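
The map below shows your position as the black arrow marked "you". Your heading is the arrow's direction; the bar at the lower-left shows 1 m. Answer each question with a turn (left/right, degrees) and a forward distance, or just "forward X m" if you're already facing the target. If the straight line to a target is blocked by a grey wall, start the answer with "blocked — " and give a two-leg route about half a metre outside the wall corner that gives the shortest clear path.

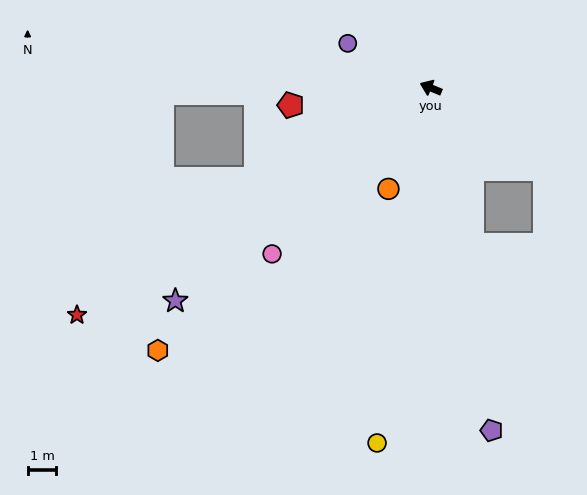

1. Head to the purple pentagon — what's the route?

turn left 123°, forward 12.1 m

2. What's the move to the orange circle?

turn left 90°, forward 3.8 m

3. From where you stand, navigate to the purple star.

turn left 62°, forward 11.5 m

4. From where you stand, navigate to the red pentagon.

turn left 30°, forward 4.9 m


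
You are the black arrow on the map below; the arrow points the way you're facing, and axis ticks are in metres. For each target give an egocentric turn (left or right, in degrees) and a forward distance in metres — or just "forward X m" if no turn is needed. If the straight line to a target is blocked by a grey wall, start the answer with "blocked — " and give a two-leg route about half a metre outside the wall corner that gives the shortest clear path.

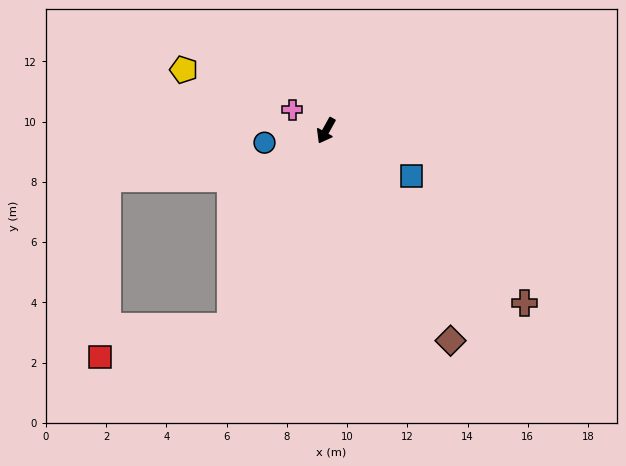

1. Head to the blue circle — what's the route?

turn right 50°, forward 2.1 m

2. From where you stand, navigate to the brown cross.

turn left 78°, forward 8.7 m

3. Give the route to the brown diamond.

turn left 60°, forward 8.1 m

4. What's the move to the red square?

blocked — turn left 3°, forward 7.2 m, then turn right 51°, forward 4.4 m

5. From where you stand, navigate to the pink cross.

turn right 93°, forward 1.3 m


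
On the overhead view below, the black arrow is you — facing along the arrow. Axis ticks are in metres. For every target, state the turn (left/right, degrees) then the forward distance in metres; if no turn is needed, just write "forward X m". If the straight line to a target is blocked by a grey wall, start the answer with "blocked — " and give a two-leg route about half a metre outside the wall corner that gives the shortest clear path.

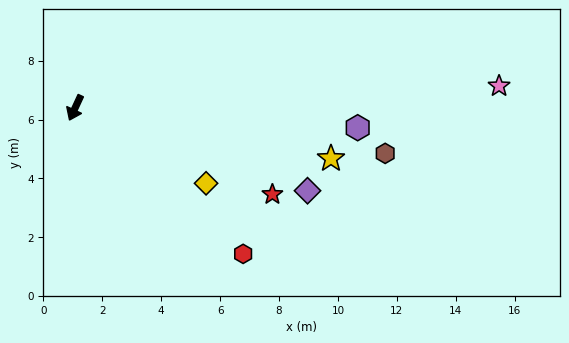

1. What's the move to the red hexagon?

turn left 74°, forward 7.6 m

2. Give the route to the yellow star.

turn left 104°, forward 8.8 m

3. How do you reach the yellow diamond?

turn left 85°, forward 5.1 m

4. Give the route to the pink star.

turn left 118°, forward 14.4 m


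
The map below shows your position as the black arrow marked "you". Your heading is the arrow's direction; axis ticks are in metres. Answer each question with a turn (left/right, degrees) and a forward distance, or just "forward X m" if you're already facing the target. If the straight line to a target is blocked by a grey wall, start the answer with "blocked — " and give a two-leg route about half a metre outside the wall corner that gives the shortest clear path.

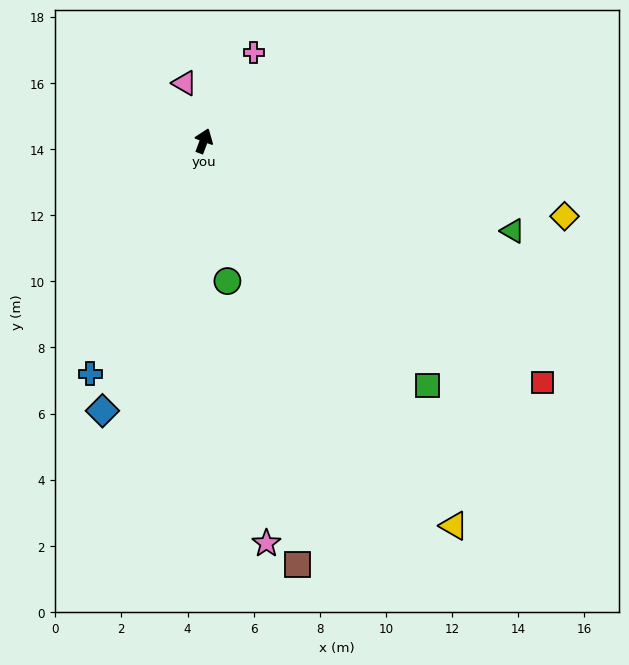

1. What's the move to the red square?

turn right 105°, forward 12.6 m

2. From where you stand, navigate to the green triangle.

turn right 86°, forward 9.7 m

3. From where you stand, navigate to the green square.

turn right 117°, forward 10.0 m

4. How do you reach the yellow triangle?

turn right 126°, forward 13.9 m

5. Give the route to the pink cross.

turn right 9°, forward 3.1 m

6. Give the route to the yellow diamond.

turn right 81°, forward 11.1 m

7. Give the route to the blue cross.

turn left 175°, forward 7.8 m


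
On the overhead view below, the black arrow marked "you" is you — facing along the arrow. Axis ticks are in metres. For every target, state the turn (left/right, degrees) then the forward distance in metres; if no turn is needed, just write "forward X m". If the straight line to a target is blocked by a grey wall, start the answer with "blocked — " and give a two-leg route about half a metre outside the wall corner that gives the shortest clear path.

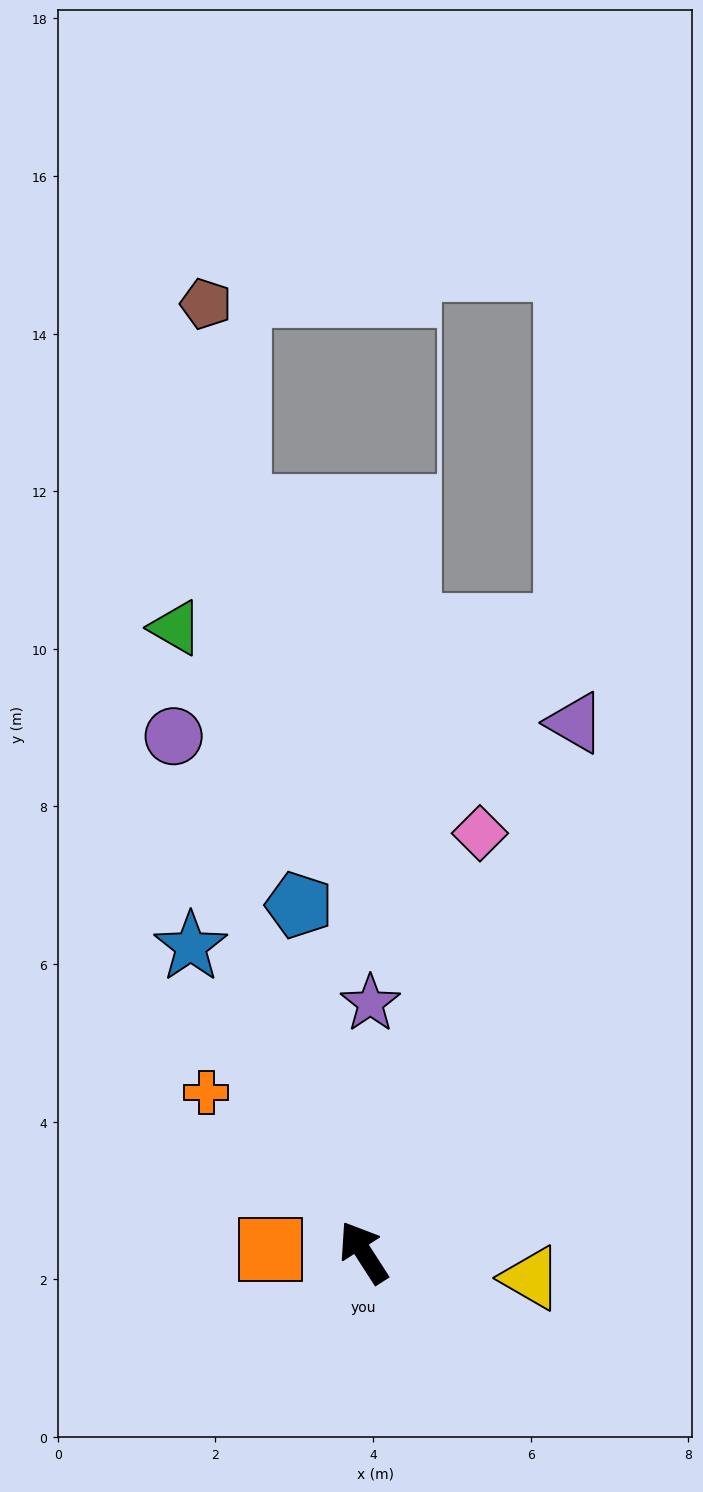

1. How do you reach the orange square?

turn left 56°, forward 1.2 m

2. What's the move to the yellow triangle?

turn right 131°, forward 2.2 m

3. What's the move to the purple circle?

turn right 13°, forward 7.0 m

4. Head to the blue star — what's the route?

turn right 3°, forward 4.5 m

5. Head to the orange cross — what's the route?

turn left 12°, forward 2.8 m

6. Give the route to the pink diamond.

turn right 48°, forward 5.5 m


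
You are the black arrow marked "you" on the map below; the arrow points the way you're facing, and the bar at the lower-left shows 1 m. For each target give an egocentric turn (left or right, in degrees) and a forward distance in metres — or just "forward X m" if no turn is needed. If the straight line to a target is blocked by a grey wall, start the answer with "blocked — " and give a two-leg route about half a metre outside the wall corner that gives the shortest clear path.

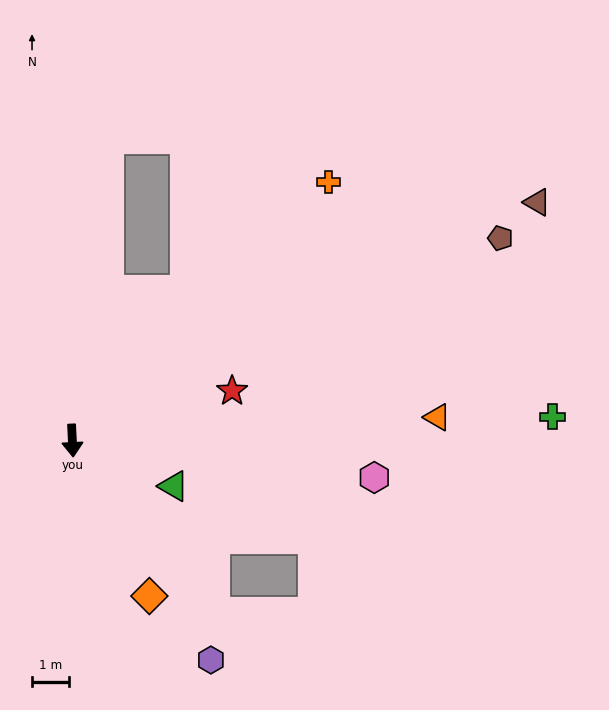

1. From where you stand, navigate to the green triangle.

turn left 63°, forward 3.0 m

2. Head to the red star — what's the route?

turn left 104°, forward 4.5 m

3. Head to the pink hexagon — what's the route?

turn left 80°, forward 8.1 m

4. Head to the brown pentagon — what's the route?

turn left 112°, forward 12.6 m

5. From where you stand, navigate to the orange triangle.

turn left 91°, forward 9.8 m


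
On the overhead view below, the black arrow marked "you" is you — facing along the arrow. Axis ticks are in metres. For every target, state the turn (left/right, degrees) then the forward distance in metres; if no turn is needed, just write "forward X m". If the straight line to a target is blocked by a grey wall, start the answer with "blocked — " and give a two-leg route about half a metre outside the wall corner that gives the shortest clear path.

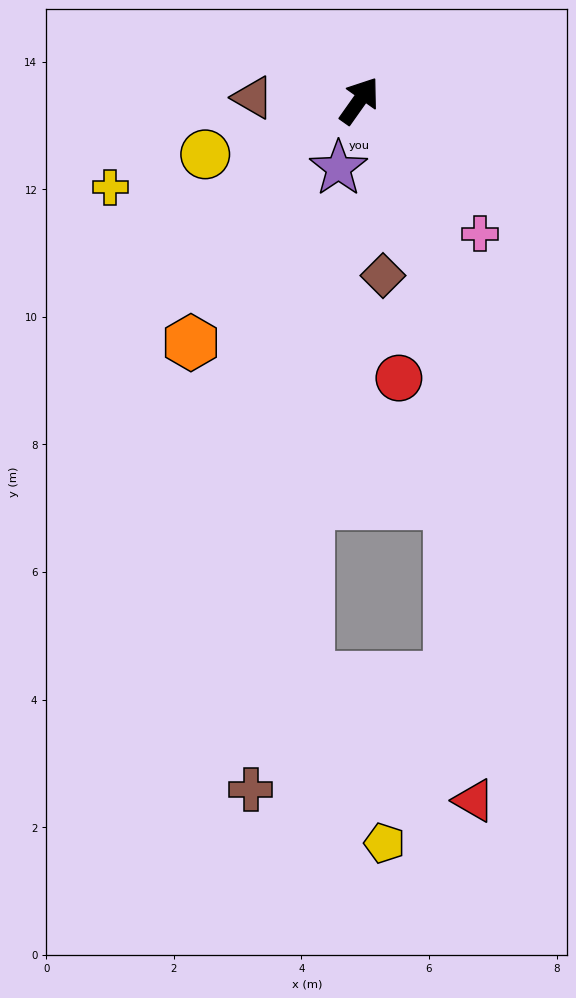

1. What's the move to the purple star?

turn right 162°, forward 1.1 m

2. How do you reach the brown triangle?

turn left 124°, forward 1.7 m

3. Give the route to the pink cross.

turn right 102°, forward 2.8 m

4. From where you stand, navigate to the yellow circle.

turn left 145°, forward 2.6 m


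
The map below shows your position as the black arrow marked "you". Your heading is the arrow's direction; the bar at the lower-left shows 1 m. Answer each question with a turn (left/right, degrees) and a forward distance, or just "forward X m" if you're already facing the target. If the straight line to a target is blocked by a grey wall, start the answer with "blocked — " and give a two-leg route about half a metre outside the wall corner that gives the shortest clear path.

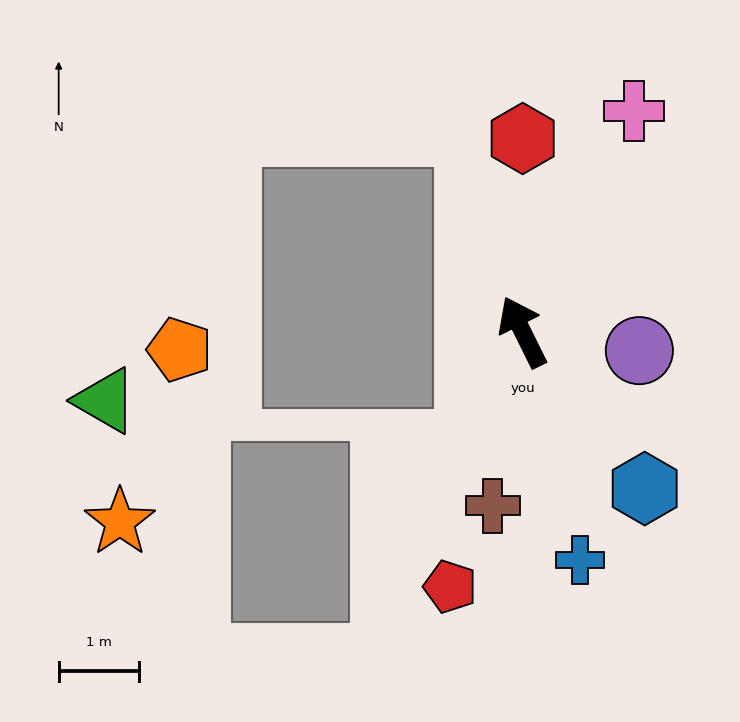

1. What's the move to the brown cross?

turn left 144°, forward 2.2 m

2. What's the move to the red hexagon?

turn right 26°, forward 2.4 m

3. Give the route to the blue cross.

turn left 168°, forward 2.9 m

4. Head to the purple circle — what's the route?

turn right 126°, forward 1.5 m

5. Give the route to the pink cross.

turn right 53°, forward 3.1 m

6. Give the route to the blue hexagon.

turn right 168°, forward 2.5 m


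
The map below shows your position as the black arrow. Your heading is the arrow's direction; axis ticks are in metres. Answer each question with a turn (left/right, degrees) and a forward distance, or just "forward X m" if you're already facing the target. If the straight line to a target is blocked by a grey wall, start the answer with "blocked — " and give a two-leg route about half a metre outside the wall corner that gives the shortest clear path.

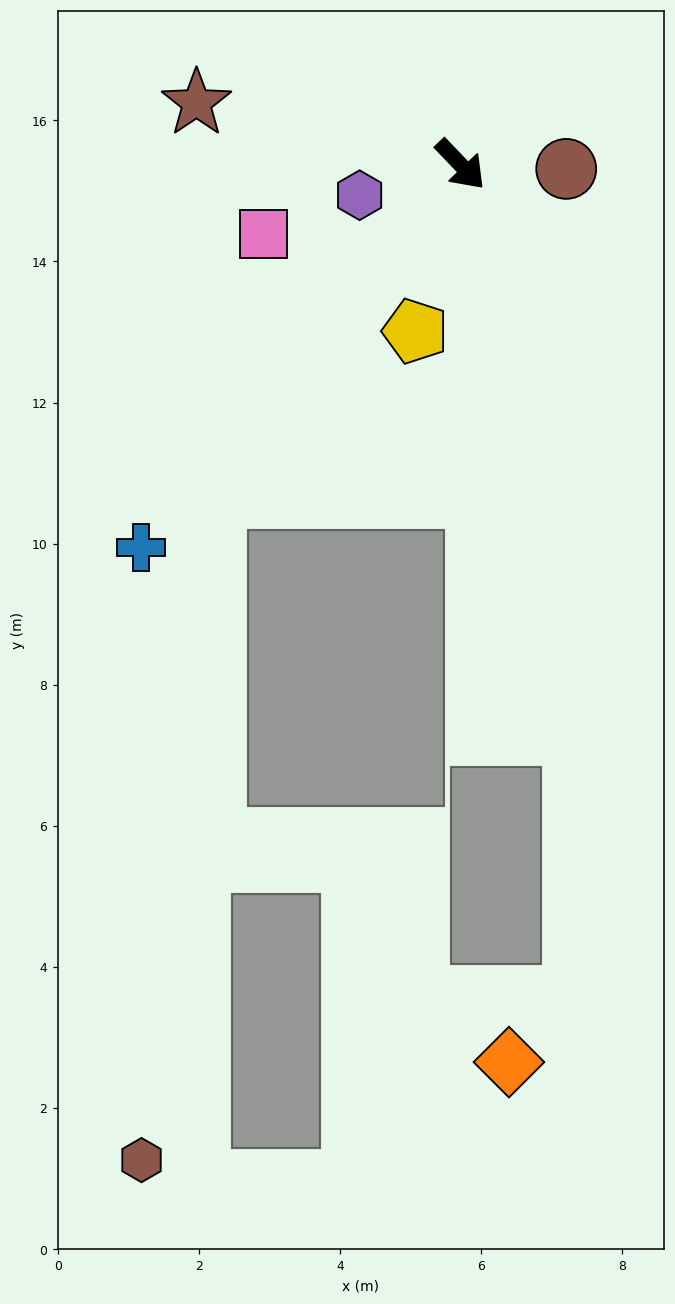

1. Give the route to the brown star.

turn right 147°, forward 3.8 m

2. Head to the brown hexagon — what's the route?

blocked — turn right 80°, forward 5.9 m, then turn left 30°, forward 9.4 m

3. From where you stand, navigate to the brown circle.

turn left 44°, forward 1.5 m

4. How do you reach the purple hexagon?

turn right 117°, forward 1.5 m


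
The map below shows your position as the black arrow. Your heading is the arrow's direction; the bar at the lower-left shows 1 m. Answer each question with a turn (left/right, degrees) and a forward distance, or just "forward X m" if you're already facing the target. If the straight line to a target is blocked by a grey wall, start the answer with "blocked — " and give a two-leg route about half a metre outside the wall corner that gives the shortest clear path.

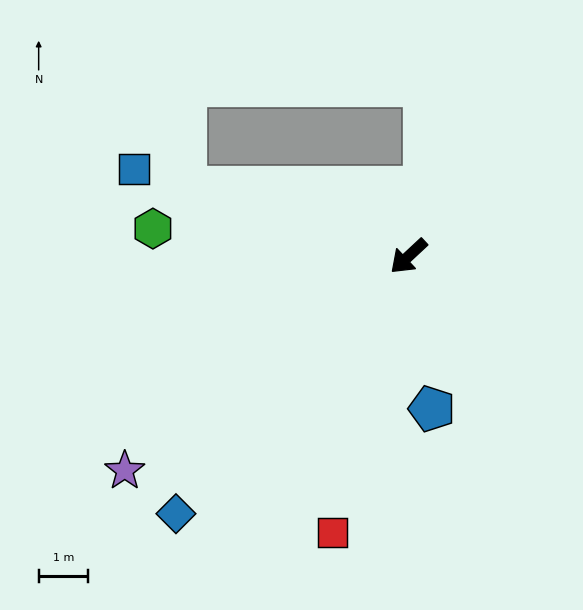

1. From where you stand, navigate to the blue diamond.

turn left 5°, forward 7.0 m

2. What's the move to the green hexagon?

turn right 49°, forward 5.2 m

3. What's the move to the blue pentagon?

turn left 56°, forward 3.1 m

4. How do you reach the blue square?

turn right 61°, forward 5.8 m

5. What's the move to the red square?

turn left 32°, forward 5.8 m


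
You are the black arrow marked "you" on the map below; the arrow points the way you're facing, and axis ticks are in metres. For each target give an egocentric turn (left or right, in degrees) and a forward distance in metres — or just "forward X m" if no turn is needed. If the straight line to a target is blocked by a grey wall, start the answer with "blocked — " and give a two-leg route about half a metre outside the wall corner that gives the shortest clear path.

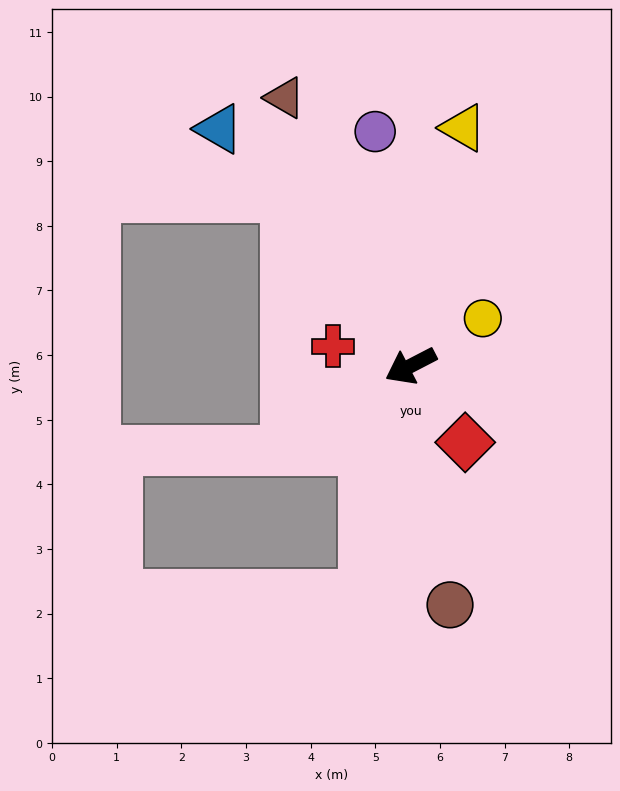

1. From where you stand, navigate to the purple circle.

turn right 109°, forward 3.7 m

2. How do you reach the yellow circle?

turn right 174°, forward 1.3 m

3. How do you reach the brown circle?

turn left 72°, forward 3.7 m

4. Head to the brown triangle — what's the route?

turn right 92°, forward 4.6 m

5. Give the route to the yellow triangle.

turn right 130°, forward 3.8 m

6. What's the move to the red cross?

turn right 41°, forward 1.2 m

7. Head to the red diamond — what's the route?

turn left 98°, forward 1.5 m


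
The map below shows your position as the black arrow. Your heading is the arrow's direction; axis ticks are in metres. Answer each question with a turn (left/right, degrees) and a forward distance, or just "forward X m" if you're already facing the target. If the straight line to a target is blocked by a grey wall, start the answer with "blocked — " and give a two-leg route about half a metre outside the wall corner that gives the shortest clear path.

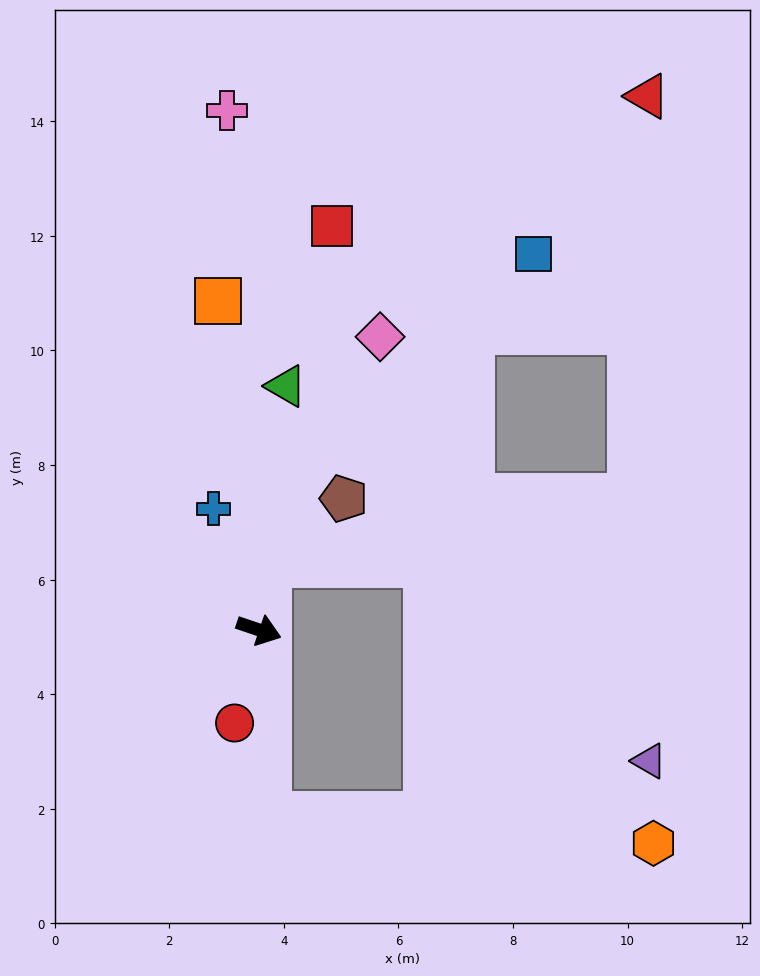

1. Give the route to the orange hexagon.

blocked — turn right 69°, forward 3.2 m, then turn left 84°, forward 6.8 m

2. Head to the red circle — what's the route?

turn right 86°, forward 1.7 m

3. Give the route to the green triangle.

turn left 102°, forward 4.3 m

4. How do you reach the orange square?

turn left 116°, forward 5.8 m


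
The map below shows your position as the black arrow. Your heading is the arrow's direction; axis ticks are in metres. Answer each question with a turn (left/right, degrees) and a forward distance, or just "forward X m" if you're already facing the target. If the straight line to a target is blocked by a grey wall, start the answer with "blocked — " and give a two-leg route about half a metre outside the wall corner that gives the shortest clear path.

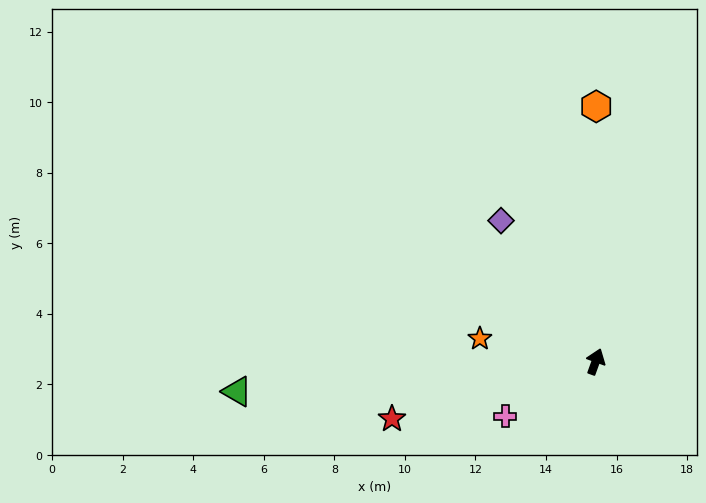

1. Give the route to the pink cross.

turn left 141°, forward 3.0 m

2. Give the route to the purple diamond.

turn left 54°, forward 4.8 m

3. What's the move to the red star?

turn left 126°, forward 6.0 m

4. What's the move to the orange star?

turn left 99°, forward 3.3 m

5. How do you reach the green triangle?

turn left 115°, forward 10.2 m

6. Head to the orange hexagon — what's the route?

turn left 20°, forward 7.2 m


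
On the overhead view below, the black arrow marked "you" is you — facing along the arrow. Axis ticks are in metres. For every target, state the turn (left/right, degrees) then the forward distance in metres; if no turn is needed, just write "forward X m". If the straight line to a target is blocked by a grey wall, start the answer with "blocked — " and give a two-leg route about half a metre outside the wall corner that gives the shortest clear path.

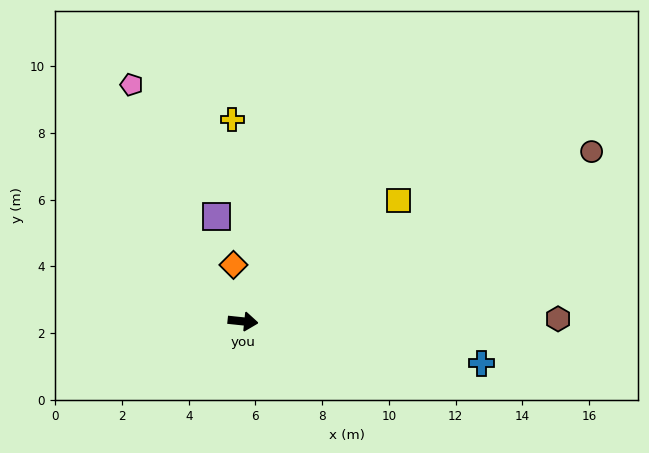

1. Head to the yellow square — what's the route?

turn left 44°, forward 5.9 m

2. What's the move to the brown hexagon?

turn left 6°, forward 9.4 m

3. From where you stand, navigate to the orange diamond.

turn left 106°, forward 1.7 m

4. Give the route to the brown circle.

turn left 32°, forward 11.6 m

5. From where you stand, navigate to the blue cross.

turn right 4°, forward 7.3 m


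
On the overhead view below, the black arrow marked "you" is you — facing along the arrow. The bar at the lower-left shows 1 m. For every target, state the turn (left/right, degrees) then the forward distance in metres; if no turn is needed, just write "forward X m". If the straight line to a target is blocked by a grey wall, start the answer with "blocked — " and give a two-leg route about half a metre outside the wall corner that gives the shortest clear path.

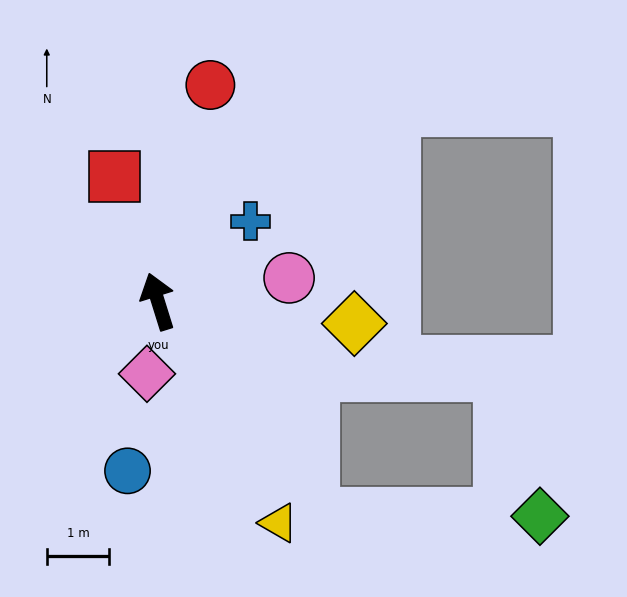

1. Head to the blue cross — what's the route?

turn right 66°, forward 2.0 m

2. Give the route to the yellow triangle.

turn right 169°, forward 4.1 m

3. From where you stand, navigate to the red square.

forward 2.1 m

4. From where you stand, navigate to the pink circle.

turn right 97°, forward 2.1 m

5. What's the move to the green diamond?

blocked — turn right 161°, forward 4.2 m, then turn left 53°, forward 3.6 m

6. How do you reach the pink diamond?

turn left 154°, forward 1.2 m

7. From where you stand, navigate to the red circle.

turn right 31°, forward 3.6 m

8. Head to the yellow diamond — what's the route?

turn right 114°, forward 3.2 m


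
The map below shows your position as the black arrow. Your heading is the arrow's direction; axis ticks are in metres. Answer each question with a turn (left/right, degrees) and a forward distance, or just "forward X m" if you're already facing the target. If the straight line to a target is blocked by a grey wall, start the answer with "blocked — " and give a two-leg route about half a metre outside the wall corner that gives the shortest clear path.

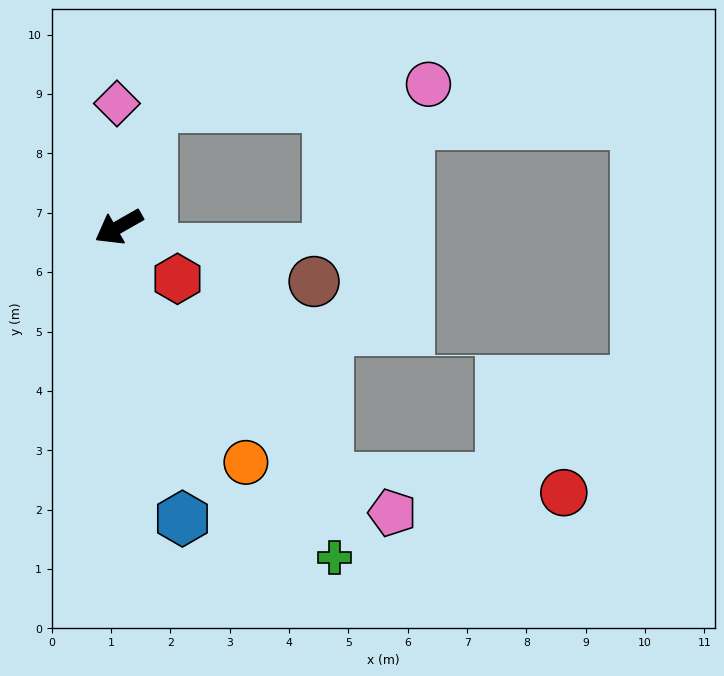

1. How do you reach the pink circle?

blocked — turn right 135°, forward 2.1 m, then turn right 70°, forward 4.7 m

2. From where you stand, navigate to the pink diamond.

turn right 119°, forward 2.1 m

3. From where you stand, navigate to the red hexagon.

turn left 109°, forward 1.3 m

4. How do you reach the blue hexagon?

turn left 73°, forward 5.0 m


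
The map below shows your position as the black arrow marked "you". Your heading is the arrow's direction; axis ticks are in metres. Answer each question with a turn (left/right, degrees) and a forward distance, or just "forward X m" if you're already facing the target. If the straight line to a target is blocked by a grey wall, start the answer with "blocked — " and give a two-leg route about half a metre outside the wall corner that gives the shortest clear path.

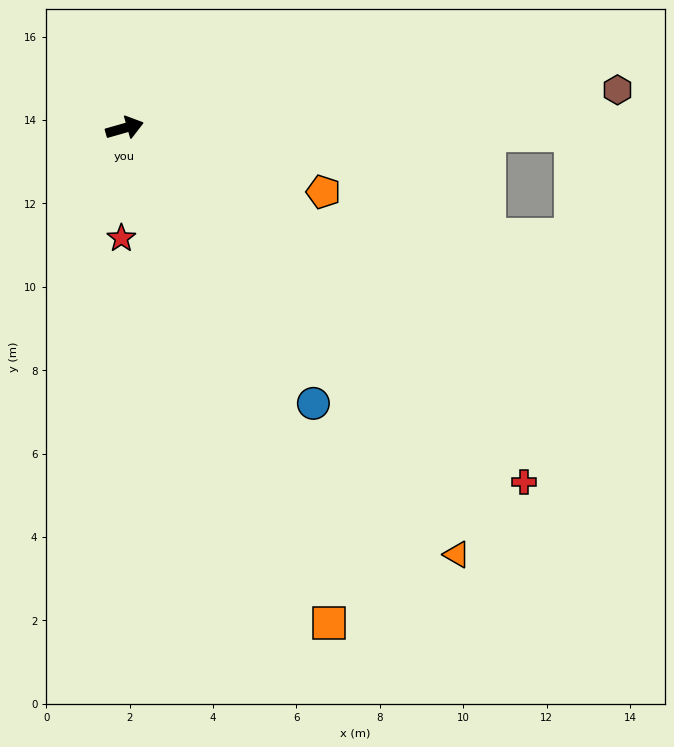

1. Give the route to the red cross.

turn right 57°, forward 12.8 m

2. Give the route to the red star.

turn right 108°, forward 2.6 m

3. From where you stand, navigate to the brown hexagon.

turn right 11°, forward 11.9 m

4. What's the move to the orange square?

turn right 83°, forward 12.8 m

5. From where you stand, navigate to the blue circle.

turn right 71°, forward 8.0 m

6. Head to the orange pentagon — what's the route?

turn right 34°, forward 5.0 m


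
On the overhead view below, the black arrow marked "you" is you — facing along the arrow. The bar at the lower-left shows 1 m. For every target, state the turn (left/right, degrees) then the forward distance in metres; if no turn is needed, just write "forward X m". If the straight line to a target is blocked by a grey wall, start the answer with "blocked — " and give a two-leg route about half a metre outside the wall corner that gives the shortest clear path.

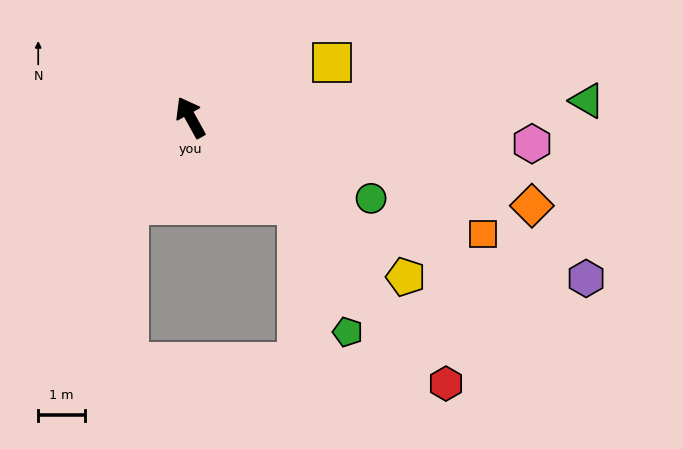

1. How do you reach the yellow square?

turn right 98°, forward 3.2 m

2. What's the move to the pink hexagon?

turn right 123°, forward 7.3 m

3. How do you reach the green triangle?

turn right 117°, forward 8.5 m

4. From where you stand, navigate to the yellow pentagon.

turn right 156°, forward 5.7 m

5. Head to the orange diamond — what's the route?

turn right 133°, forward 7.5 m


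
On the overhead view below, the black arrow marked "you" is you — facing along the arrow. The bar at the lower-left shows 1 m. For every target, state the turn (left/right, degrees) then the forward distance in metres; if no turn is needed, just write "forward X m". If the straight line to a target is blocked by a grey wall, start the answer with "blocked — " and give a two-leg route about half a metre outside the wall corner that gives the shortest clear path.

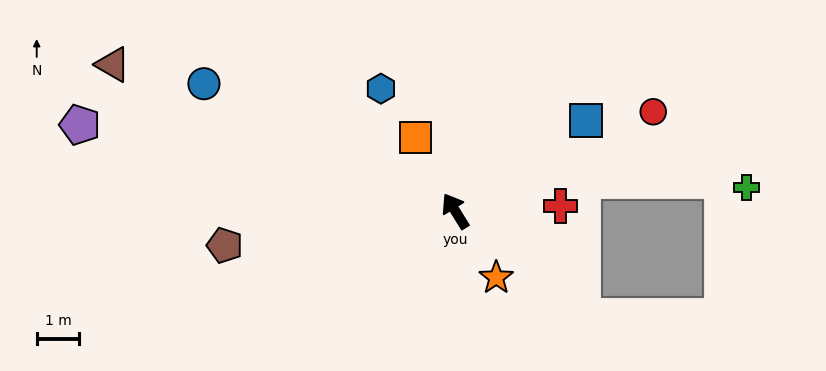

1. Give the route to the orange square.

turn right 3°, forward 2.0 m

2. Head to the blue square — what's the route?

turn right 87°, forward 3.7 m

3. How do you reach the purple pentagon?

turn left 45°, forward 9.0 m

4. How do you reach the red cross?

turn right 119°, forward 2.5 m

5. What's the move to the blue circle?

turn left 31°, forward 6.6 m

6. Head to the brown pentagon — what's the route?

turn left 67°, forward 5.5 m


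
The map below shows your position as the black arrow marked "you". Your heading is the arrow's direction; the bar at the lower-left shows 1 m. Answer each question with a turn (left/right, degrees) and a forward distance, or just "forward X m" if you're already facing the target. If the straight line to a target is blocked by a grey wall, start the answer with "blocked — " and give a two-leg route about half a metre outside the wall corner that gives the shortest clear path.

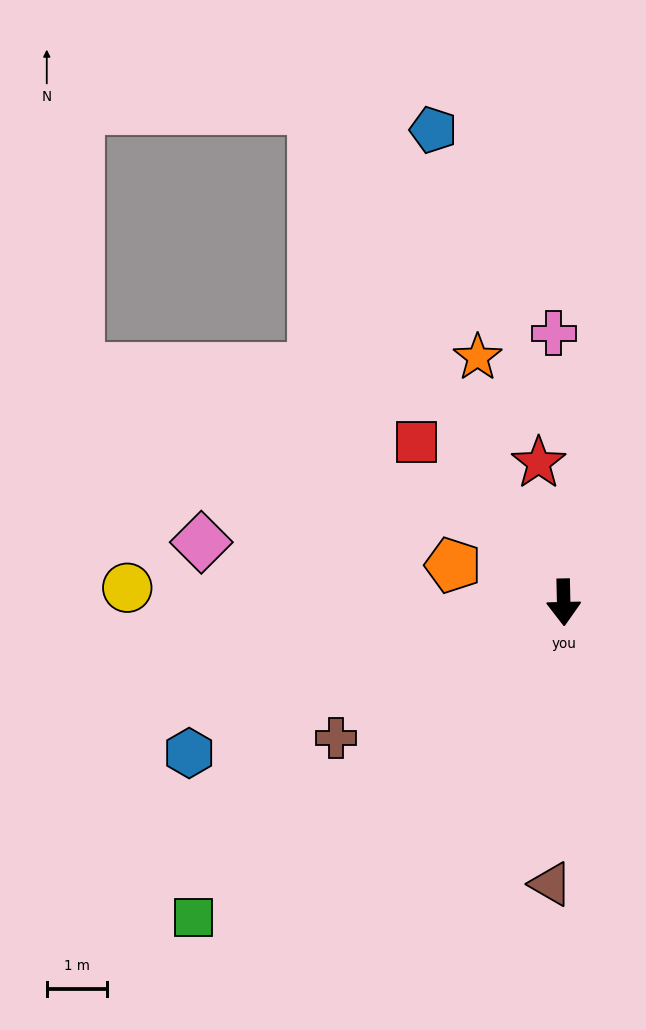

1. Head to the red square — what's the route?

turn right 139°, forward 3.6 m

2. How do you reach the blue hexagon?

turn right 69°, forward 6.7 m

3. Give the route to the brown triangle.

turn right 4°, forward 4.7 m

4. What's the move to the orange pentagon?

turn right 110°, forward 1.9 m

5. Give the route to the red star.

turn right 171°, forward 2.4 m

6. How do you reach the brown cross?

turn right 60°, forward 4.4 m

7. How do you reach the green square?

turn right 51°, forward 8.1 m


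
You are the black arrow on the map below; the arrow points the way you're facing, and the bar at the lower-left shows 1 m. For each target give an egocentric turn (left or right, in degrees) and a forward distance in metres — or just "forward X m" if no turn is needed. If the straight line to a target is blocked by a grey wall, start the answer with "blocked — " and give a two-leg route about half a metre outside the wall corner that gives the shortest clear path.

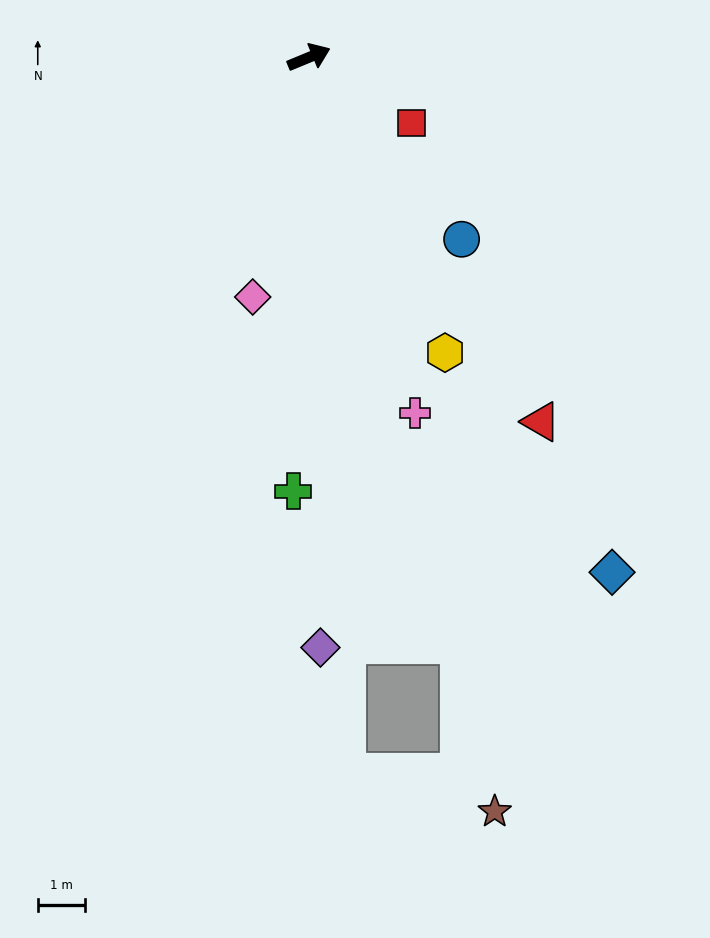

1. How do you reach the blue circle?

turn right 72°, forward 5.0 m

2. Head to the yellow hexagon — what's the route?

turn right 88°, forward 6.9 m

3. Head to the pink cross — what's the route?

turn right 96°, forward 7.9 m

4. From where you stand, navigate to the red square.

turn right 55°, forward 2.6 m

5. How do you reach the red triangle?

turn right 80°, forward 9.2 m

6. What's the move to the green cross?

turn right 115°, forward 9.2 m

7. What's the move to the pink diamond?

turn right 126°, forward 5.2 m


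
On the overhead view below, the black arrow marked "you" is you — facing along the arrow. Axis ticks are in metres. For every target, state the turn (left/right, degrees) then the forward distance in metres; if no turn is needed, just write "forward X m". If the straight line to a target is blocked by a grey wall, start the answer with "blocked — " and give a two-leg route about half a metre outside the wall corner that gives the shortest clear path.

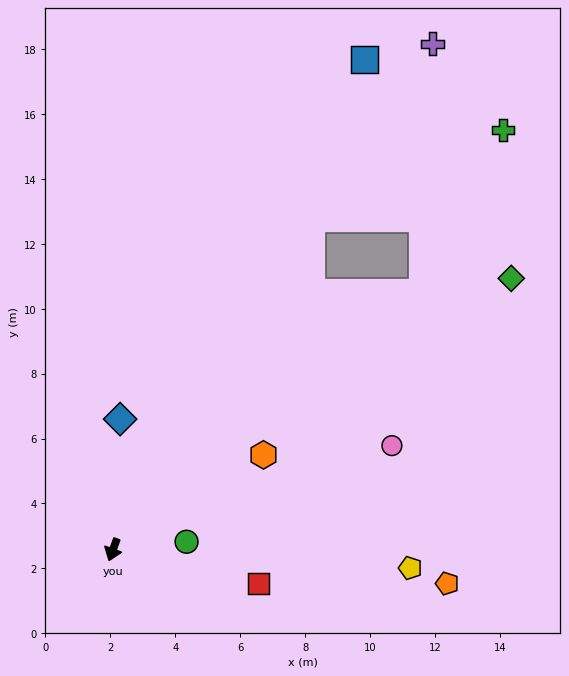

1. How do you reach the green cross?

blocked — turn left 150°, forward 12.4 m, then turn left 23°, forward 5.6 m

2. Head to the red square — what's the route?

turn left 97°, forward 4.6 m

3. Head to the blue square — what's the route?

turn left 173°, forward 17.0 m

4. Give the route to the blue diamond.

turn right 163°, forward 4.0 m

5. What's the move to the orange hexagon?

turn left 142°, forward 5.5 m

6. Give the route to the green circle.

turn left 116°, forward 2.3 m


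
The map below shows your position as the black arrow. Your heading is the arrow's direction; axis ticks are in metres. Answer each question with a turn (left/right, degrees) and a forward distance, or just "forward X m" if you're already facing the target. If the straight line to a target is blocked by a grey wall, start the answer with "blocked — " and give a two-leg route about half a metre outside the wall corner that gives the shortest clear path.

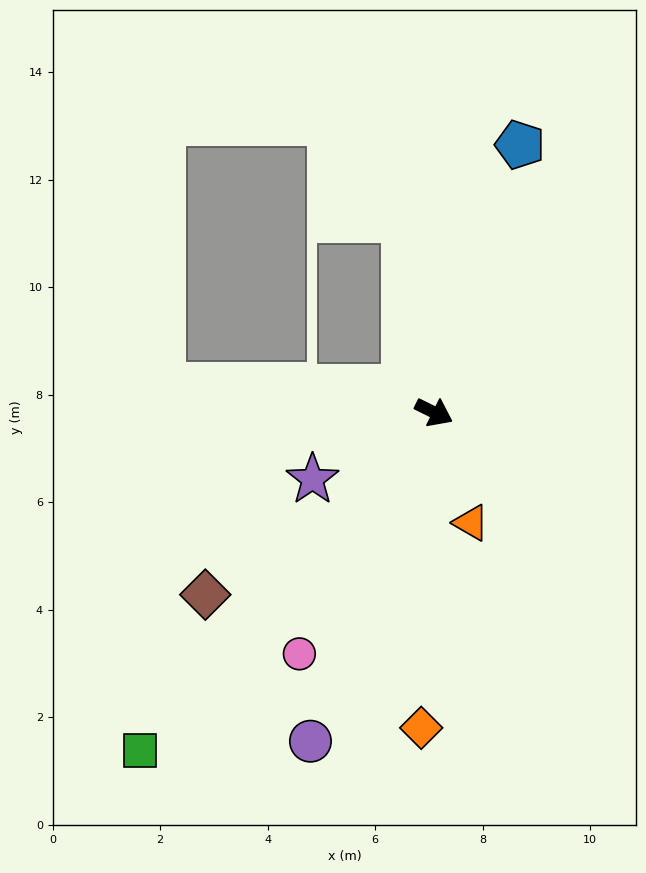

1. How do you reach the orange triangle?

turn right 45°, forward 2.2 m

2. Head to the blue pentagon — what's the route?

turn left 99°, forward 5.2 m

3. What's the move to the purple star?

turn right 125°, forward 2.6 m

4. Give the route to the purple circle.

turn right 84°, forward 6.5 m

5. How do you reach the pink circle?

turn right 93°, forward 5.1 m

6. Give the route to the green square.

turn right 105°, forward 8.3 m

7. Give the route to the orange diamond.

turn right 66°, forward 5.9 m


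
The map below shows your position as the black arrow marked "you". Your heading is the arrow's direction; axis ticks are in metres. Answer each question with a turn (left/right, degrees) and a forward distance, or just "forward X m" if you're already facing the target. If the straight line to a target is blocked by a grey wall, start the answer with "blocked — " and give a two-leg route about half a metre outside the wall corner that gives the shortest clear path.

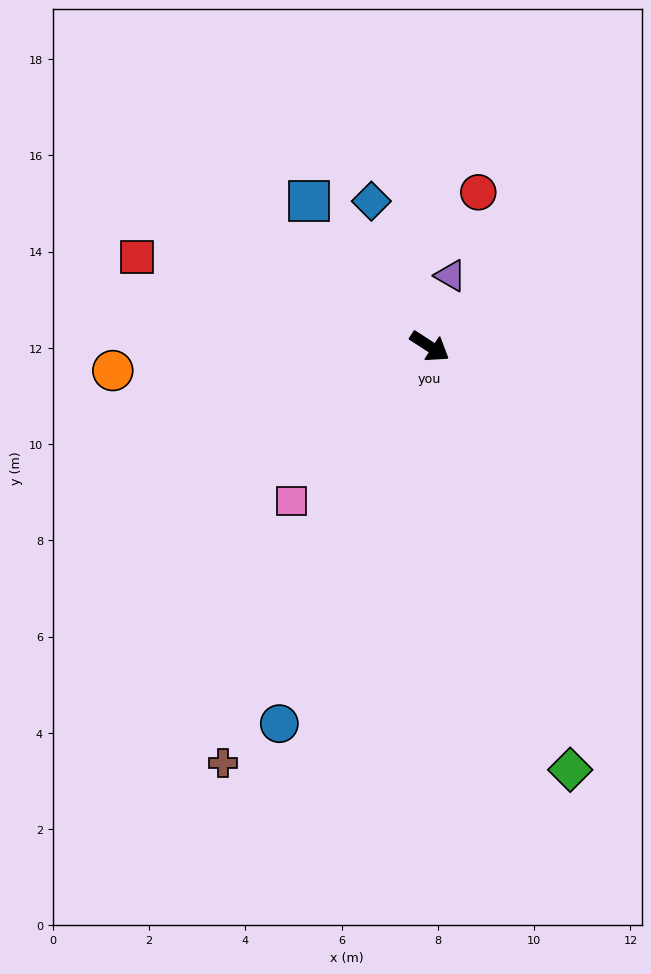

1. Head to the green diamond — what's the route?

turn right 39°, forward 9.3 m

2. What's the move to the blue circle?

turn right 79°, forward 8.4 m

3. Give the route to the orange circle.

turn right 143°, forward 6.6 m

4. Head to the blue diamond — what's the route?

turn left 145°, forward 3.3 m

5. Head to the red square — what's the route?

turn right 164°, forward 6.4 m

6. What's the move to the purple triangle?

turn left 107°, forward 1.5 m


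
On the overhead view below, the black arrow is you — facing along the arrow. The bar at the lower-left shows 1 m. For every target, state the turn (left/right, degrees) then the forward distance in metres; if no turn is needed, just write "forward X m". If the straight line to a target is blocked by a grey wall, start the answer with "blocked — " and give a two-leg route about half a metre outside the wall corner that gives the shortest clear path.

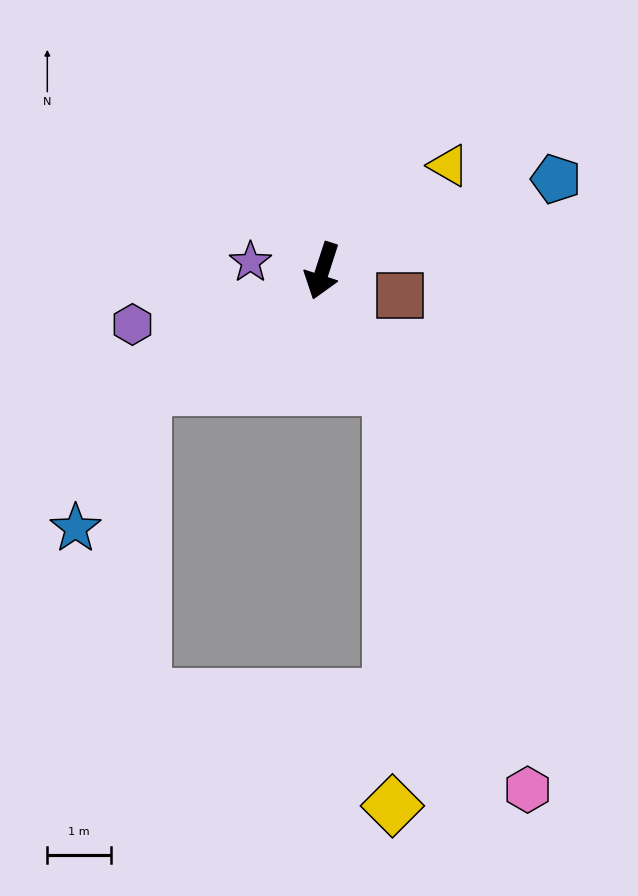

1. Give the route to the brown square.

turn left 90°, forward 1.3 m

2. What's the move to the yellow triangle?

turn left 148°, forward 2.6 m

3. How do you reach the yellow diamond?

blocked — turn left 48°, forward 2.1 m, then turn right 30°, forward 6.6 m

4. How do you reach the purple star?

turn right 79°, forward 1.1 m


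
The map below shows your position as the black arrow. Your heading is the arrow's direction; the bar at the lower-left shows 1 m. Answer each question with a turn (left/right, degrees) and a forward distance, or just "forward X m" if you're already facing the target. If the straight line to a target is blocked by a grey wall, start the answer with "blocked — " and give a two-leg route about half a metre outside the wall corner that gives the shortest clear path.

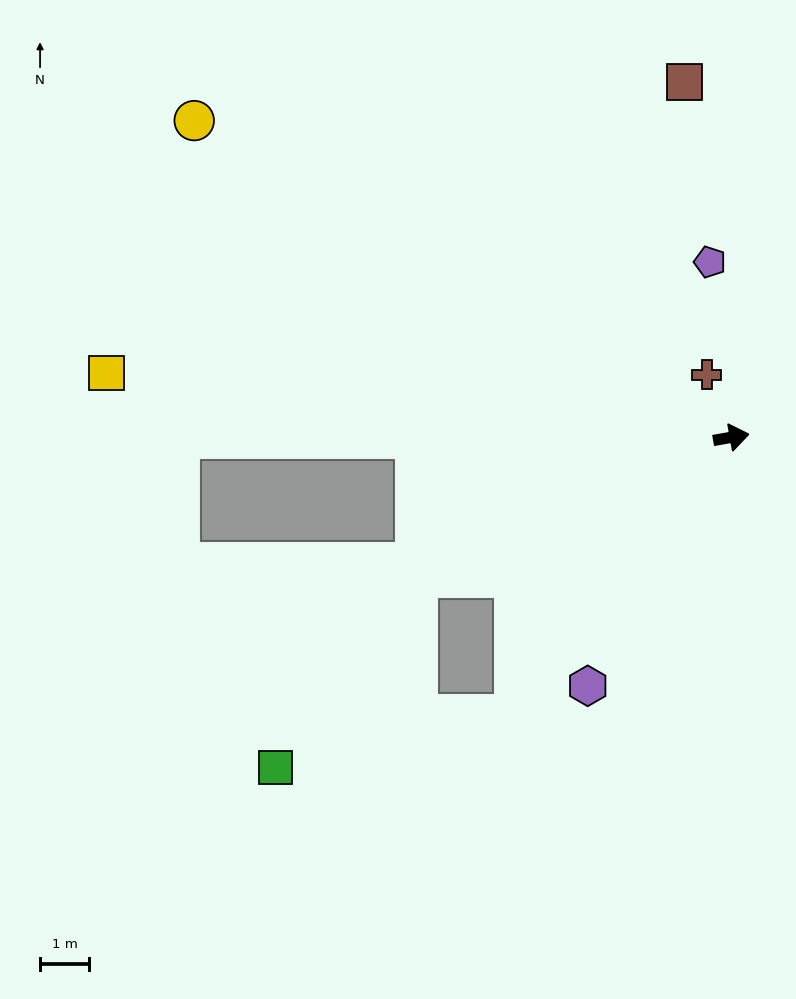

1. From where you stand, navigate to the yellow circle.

turn left 139°, forward 12.7 m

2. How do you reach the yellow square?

turn left 164°, forward 12.8 m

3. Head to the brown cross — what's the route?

turn left 101°, forward 1.4 m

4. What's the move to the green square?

blocked — turn right 166°, forward 7.0 m, then turn left 29°, forward 4.8 m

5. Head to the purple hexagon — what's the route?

turn right 130°, forward 5.9 m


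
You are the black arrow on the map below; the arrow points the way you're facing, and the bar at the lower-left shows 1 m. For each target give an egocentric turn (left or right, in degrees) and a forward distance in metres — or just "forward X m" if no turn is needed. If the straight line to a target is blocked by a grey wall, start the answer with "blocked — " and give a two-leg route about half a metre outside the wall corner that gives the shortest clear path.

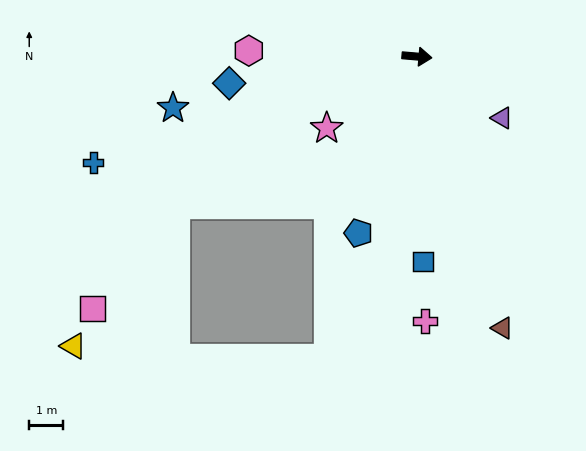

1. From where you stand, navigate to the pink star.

turn right 137°, forward 3.4 m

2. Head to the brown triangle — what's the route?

turn right 68°, forward 8.4 m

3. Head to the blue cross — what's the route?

turn right 157°, forward 10.0 m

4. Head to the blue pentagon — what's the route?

turn right 103°, forward 5.5 m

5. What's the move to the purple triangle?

turn right 31°, forward 3.1 m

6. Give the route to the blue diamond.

turn right 167°, forward 5.6 m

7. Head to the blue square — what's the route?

turn right 83°, forward 6.0 m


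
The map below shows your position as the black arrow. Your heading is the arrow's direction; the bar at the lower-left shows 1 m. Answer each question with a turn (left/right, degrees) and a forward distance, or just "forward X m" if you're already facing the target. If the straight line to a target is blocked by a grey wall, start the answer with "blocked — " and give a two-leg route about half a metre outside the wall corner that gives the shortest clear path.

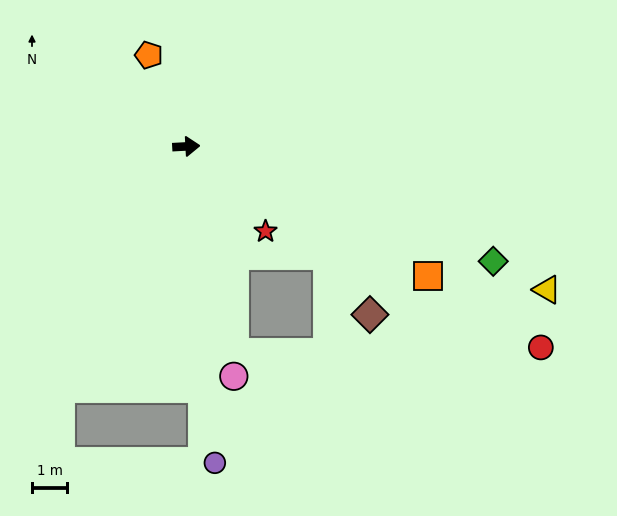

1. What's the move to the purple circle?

turn right 88°, forward 9.0 m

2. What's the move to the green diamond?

turn right 24°, forward 9.3 m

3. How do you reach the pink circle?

turn right 81°, forward 6.6 m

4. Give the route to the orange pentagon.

turn left 109°, forward 2.8 m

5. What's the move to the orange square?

turn right 31°, forward 7.8 m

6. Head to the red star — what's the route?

turn right 50°, forward 3.3 m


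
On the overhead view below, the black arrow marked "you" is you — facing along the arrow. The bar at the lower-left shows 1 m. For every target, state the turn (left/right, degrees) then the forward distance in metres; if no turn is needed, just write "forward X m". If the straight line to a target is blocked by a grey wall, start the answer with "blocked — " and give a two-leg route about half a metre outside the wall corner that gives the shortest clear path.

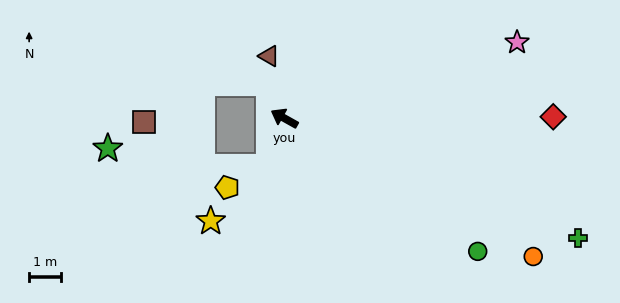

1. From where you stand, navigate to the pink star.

turn right 133°, forward 7.7 m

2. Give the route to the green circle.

turn left 175°, forward 7.4 m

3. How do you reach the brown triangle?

turn right 47°, forward 2.0 m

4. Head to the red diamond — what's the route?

turn right 150°, forward 8.5 m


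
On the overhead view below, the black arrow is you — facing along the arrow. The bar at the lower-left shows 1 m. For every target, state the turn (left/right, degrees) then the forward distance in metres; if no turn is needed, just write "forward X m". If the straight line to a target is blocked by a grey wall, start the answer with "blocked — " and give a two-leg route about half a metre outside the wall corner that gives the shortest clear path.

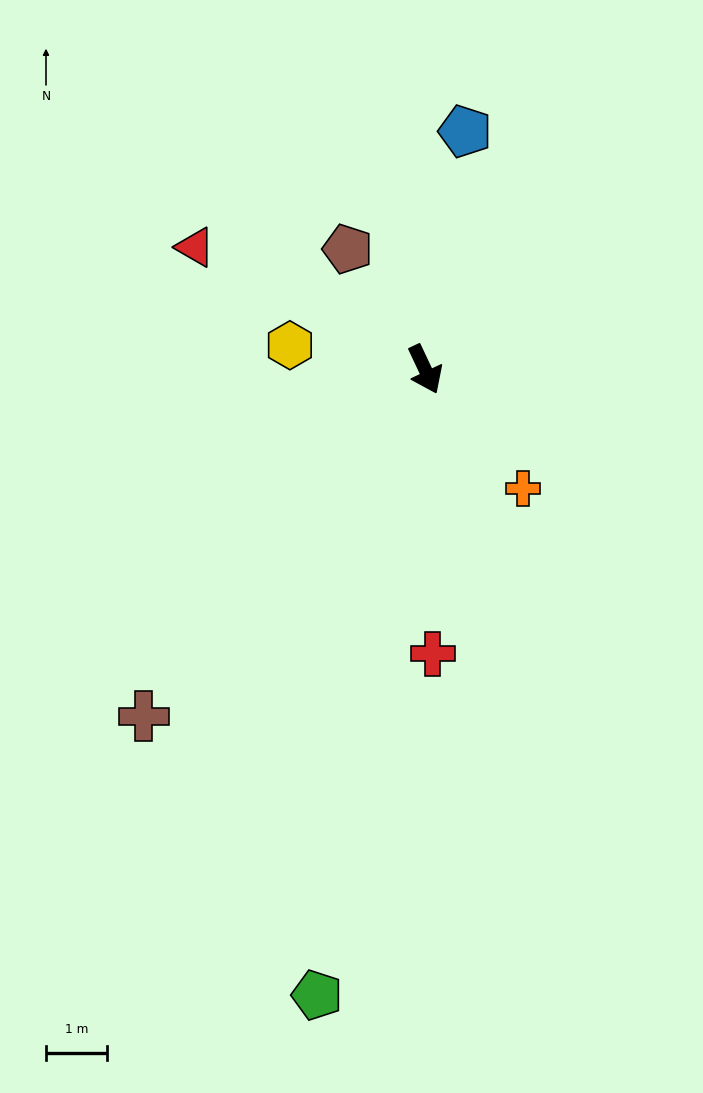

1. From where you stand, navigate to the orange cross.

turn left 14°, forward 2.5 m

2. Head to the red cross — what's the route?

turn right 24°, forward 4.7 m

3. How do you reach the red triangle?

turn right 143°, forward 4.3 m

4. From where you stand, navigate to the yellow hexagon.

turn right 125°, forward 2.3 m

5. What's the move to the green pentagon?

turn right 35°, forward 10.5 m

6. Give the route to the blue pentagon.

turn left 145°, forward 4.0 m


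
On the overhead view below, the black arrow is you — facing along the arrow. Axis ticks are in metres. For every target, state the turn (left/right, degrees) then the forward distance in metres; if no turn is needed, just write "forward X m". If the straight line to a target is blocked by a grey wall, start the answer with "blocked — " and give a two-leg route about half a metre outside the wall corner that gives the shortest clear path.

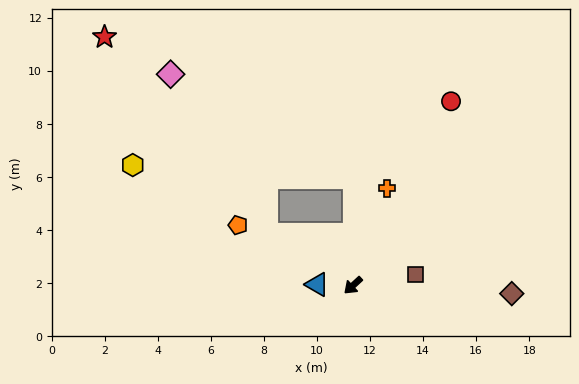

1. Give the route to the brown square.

turn left 147°, forward 2.4 m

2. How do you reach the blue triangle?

turn right 44°, forward 1.4 m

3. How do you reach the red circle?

turn right 161°, forward 7.9 m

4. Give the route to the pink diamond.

blocked — turn right 133°, forward 4.0 m, then turn left 61°, forward 8.0 m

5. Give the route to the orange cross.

turn right 152°, forward 3.9 m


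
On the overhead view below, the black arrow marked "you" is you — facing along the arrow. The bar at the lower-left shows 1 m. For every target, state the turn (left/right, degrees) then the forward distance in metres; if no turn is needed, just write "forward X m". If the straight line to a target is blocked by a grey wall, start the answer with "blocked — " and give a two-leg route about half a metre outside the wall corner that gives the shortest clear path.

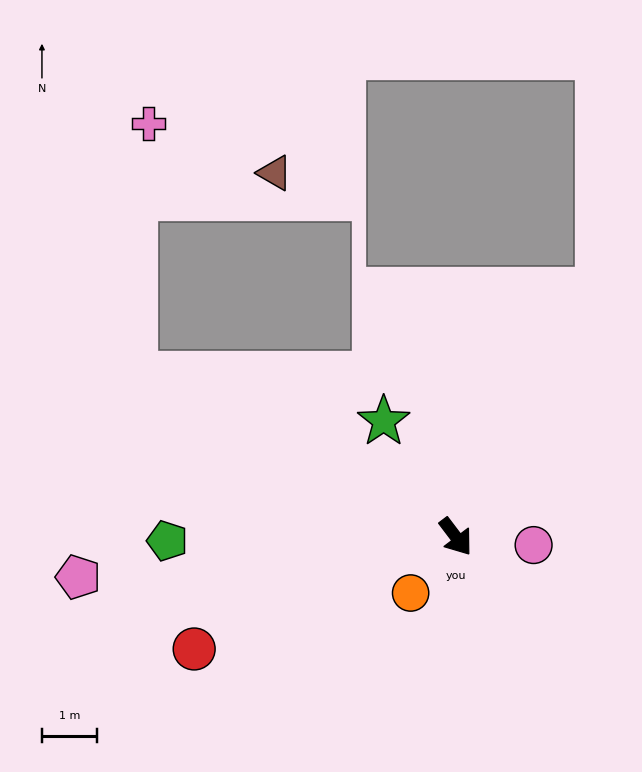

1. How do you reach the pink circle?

turn left 47°, forward 1.4 m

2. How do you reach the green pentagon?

turn right 126°, forward 5.2 m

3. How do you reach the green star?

turn left 175°, forward 2.5 m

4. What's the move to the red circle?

turn right 104°, forward 5.2 m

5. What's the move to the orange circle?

turn right 76°, forward 1.3 m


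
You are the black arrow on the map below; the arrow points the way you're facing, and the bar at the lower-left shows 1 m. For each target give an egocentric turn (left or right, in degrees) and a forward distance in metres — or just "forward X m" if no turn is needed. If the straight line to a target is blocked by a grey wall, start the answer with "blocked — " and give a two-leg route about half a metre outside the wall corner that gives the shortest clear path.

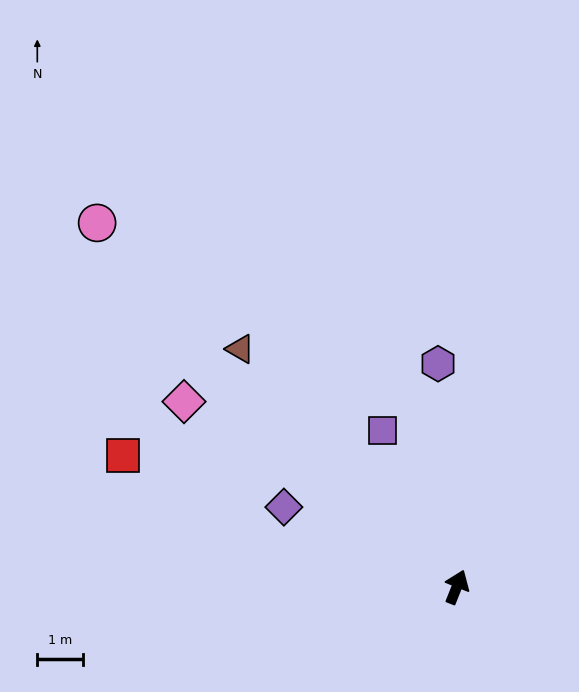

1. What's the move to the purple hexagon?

turn left 26°, forward 4.9 m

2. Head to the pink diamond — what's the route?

turn left 78°, forward 7.3 m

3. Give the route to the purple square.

turn left 47°, forward 3.8 m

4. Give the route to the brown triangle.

turn left 64°, forward 7.1 m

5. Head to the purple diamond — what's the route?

turn left 87°, forward 4.2 m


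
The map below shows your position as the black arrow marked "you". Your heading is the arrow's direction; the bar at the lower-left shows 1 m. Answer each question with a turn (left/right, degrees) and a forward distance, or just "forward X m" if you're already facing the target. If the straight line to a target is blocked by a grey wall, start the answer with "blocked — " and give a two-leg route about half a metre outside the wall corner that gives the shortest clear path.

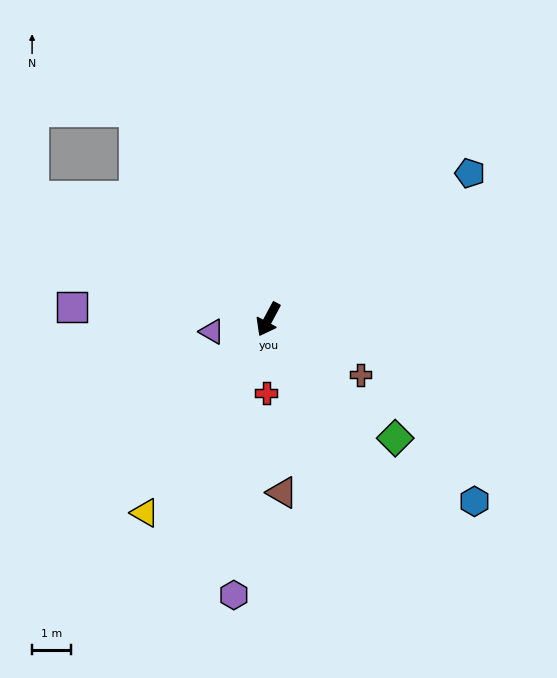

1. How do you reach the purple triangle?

turn right 50°, forward 1.5 m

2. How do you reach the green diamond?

turn left 75°, forward 4.5 m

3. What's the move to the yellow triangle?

turn right 4°, forward 5.9 m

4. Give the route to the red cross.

turn left 27°, forward 1.9 m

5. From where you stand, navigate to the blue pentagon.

turn left 154°, forward 6.4 m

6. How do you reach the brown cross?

turn left 87°, forward 2.8 m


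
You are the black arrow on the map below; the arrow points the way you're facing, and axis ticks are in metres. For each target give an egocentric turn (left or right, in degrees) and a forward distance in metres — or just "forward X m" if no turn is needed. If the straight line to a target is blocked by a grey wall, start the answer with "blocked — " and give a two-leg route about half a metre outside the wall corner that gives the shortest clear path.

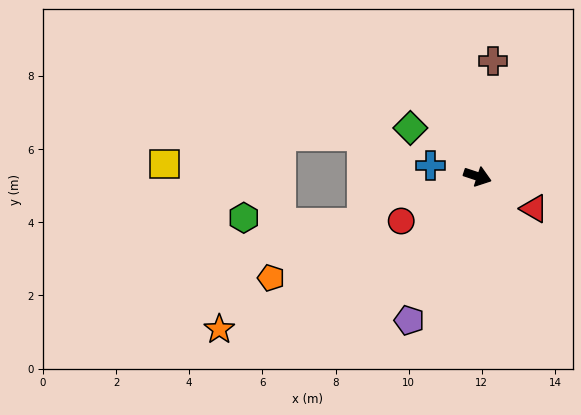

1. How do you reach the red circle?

turn right 131°, forward 2.4 m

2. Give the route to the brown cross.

turn left 101°, forward 3.2 m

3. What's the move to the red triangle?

turn right 11°, forward 1.8 m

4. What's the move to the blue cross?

turn right 175°, forward 1.3 m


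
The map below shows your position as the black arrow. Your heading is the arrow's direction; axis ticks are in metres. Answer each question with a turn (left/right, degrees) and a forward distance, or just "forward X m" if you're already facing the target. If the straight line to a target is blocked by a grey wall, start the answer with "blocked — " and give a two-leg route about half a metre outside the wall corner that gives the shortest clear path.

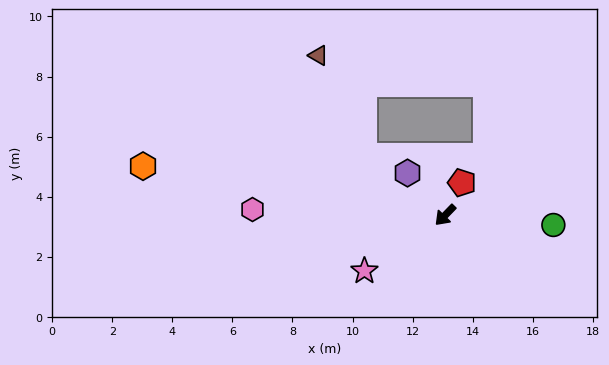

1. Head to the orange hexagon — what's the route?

turn right 55°, forward 10.2 m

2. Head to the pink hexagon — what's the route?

turn right 48°, forward 6.4 m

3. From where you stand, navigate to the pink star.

turn right 11°, forward 3.3 m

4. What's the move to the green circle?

turn left 129°, forward 3.6 m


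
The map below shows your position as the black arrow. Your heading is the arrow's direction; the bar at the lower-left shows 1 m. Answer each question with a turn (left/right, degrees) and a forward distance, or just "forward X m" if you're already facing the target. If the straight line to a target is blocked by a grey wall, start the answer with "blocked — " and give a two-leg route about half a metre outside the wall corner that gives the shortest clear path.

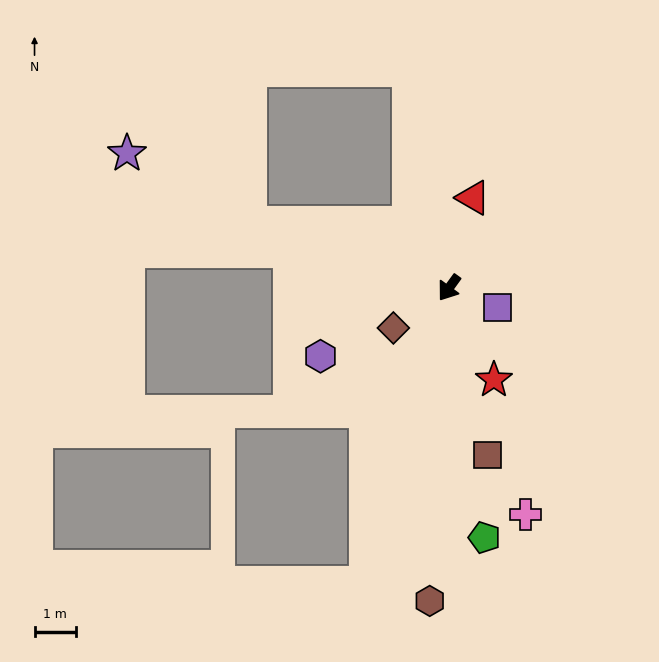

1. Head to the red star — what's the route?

turn left 62°, forward 2.5 m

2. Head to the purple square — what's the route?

turn left 104°, forward 1.3 m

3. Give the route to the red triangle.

turn right 159°, forward 2.3 m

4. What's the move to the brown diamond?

turn right 18°, forward 1.7 m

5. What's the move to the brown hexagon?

turn left 32°, forward 7.7 m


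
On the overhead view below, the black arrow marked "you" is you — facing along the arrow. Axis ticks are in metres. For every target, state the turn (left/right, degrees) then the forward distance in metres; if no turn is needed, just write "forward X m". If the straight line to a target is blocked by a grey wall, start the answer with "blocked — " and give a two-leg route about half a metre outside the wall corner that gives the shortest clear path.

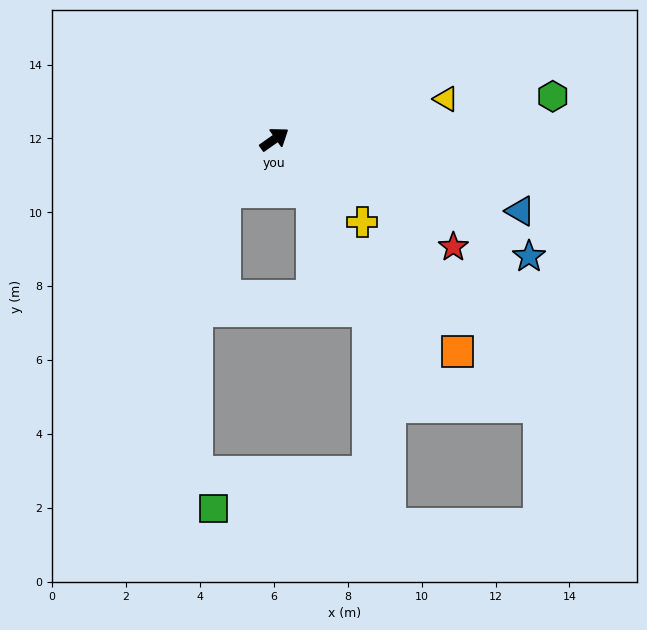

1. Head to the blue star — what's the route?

turn right 60°, forward 7.6 m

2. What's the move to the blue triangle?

turn right 51°, forward 6.9 m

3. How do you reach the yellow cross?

turn right 78°, forward 3.3 m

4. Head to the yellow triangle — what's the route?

turn right 22°, forward 4.8 m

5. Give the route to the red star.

turn right 66°, forward 5.7 m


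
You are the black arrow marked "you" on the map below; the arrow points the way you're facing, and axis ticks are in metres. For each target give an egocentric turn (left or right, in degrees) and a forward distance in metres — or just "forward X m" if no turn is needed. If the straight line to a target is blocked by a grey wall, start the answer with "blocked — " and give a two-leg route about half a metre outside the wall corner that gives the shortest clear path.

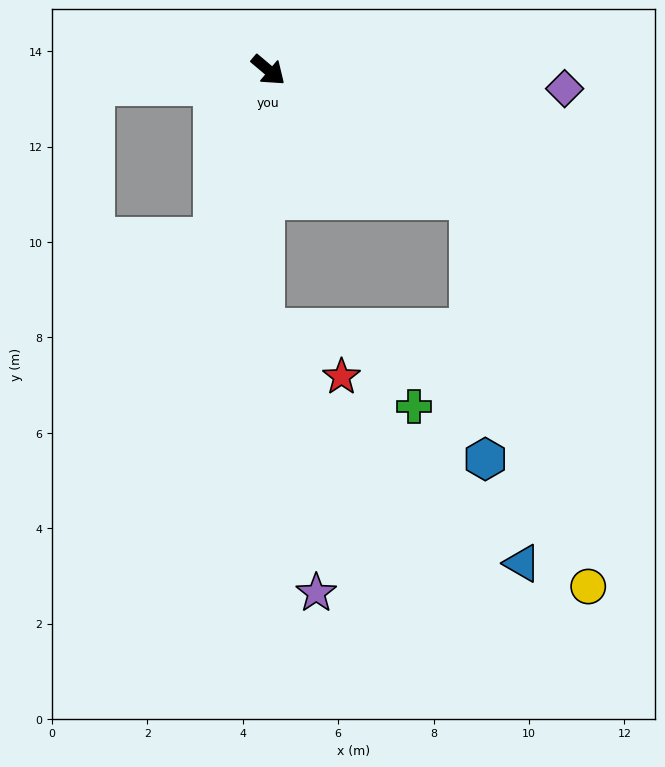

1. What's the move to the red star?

blocked — turn right 51°, forward 5.4 m, then turn left 59°, forward 1.9 m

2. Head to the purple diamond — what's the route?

turn left 37°, forward 6.2 m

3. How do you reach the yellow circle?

blocked — turn left 7°, forward 5.0 m, then turn right 40°, forward 8.5 m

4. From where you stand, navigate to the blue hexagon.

blocked — turn left 7°, forward 5.0 m, then turn right 53°, forward 5.5 m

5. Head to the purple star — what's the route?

blocked — turn right 51°, forward 5.4 m, then turn left 12°, forward 5.6 m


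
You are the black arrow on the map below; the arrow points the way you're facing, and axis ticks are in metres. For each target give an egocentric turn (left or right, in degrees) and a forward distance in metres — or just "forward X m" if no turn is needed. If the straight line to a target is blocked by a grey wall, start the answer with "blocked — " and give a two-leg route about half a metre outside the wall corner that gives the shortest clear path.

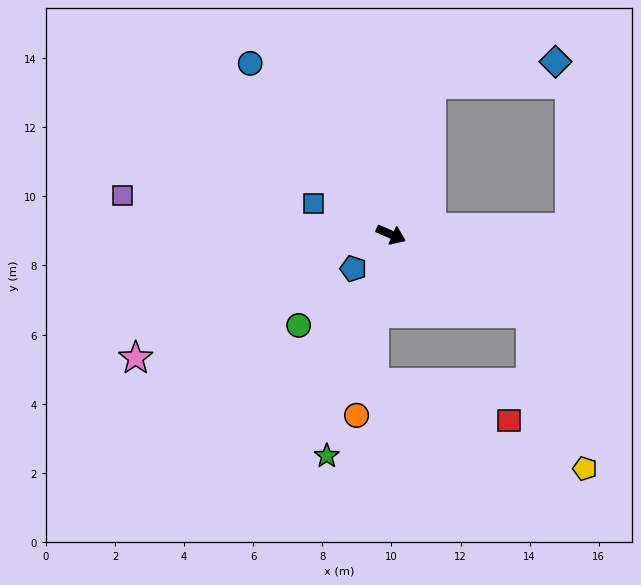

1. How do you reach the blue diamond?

blocked — turn left 99°, forward 4.5 m, then turn right 65°, forward 3.7 m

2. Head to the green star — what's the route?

turn right 82°, forward 6.7 m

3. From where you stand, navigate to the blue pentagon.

turn right 114°, forward 1.5 m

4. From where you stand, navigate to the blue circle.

turn left 153°, forward 6.4 m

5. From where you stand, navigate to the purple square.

turn right 164°, forward 7.8 m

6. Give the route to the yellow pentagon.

blocked — turn right 6°, forward 4.6 m, then turn right 41°, forward 4.8 m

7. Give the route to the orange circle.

turn right 77°, forward 5.3 m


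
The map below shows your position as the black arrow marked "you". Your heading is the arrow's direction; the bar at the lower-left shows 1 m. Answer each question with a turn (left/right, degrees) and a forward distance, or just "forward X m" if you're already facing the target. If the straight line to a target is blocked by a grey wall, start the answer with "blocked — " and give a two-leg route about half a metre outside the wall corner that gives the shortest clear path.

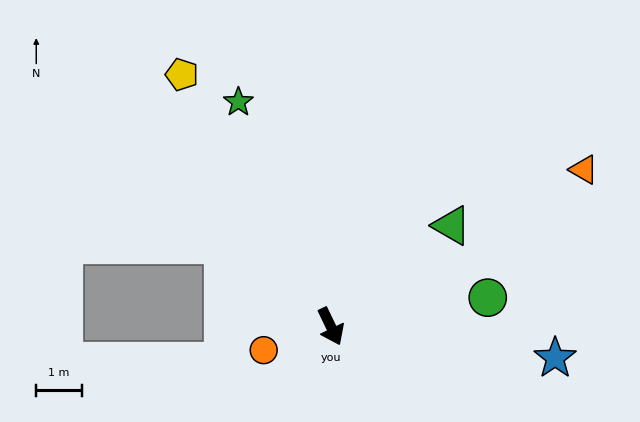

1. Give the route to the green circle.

turn left 75°, forward 3.5 m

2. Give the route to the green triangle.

turn left 104°, forward 3.5 m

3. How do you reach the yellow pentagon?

turn right 175°, forward 6.4 m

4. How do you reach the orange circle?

turn right 96°, forward 1.6 m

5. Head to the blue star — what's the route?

turn left 56°, forward 5.0 m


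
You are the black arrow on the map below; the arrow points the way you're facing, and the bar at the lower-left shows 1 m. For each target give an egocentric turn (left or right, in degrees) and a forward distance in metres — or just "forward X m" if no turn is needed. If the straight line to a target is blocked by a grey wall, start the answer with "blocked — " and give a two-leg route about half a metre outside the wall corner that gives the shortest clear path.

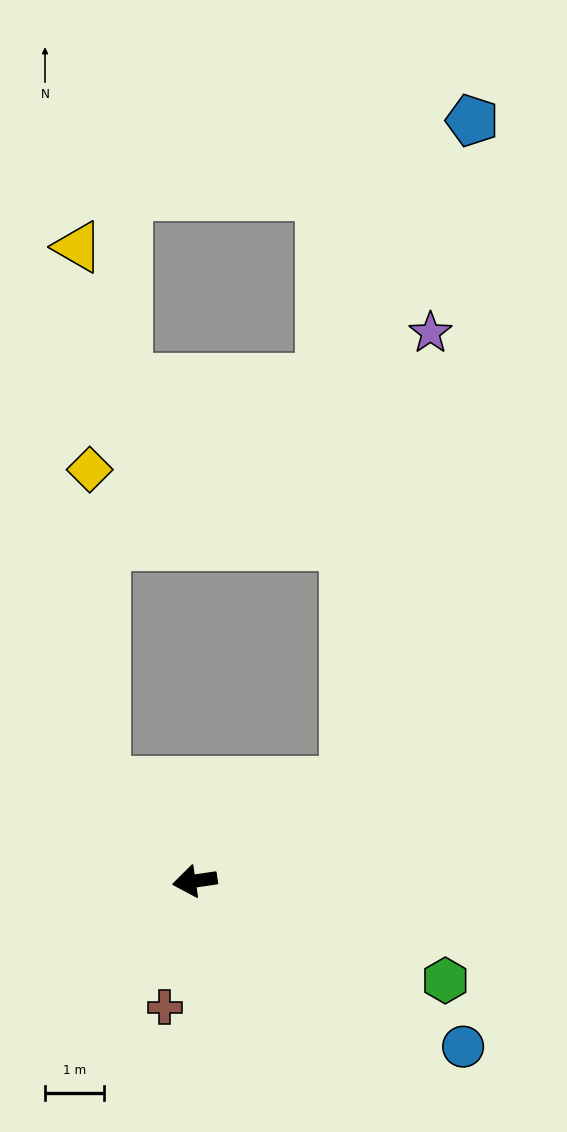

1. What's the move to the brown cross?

turn left 68°, forward 2.2 m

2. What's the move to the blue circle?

turn left 140°, forward 5.3 m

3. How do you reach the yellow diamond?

blocked — turn right 56°, forward 2.3 m, then turn right 40°, forward 5.3 m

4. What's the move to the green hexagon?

turn left 150°, forward 4.6 m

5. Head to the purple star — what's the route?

blocked — turn right 155°, forward 3.1 m, then turn left 46°, forward 7.7 m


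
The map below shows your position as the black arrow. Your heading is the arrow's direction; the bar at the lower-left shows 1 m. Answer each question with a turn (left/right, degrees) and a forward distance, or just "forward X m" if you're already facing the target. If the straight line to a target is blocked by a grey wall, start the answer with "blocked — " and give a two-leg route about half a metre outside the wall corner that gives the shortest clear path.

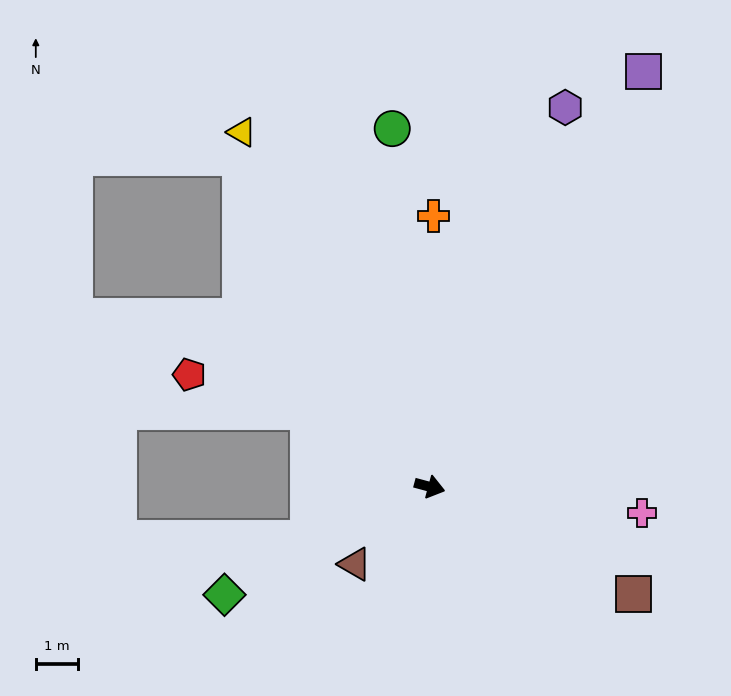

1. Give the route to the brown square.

turn right 13°, forward 5.5 m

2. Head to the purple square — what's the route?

turn left 78°, forward 11.1 m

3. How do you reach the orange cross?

turn left 104°, forward 6.4 m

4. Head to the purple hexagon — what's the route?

turn left 85°, forward 9.6 m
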